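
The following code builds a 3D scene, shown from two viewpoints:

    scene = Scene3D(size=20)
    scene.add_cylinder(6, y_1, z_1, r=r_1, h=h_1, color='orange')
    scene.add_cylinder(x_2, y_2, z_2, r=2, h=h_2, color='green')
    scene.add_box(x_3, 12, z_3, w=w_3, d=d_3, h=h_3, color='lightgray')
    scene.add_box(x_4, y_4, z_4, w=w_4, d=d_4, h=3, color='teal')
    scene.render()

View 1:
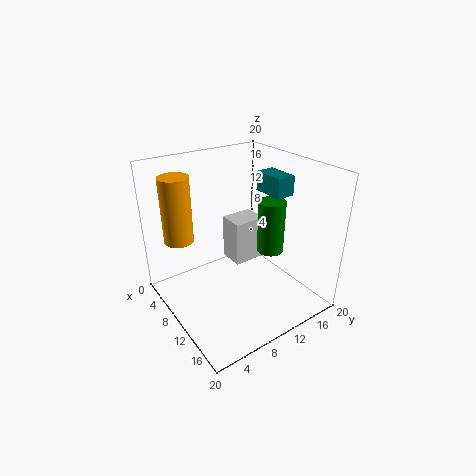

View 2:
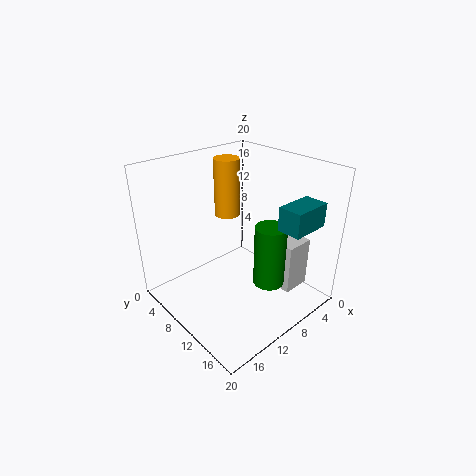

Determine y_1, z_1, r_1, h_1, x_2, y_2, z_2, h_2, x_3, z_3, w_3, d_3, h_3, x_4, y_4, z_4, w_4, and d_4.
y_1 = 3
z_1 = 10
r_1 = 2
h_1 = 9
x_2 = 10
y_2 = 16
z_2 = 6
h_2 = 8
x_3 = 3
z_3 = 3
w_3 = 4
d_3 = 5
h_3 = 7
x_4 = 5
y_4 = 17
z_4 = 14
w_4 = 5
d_4 = 3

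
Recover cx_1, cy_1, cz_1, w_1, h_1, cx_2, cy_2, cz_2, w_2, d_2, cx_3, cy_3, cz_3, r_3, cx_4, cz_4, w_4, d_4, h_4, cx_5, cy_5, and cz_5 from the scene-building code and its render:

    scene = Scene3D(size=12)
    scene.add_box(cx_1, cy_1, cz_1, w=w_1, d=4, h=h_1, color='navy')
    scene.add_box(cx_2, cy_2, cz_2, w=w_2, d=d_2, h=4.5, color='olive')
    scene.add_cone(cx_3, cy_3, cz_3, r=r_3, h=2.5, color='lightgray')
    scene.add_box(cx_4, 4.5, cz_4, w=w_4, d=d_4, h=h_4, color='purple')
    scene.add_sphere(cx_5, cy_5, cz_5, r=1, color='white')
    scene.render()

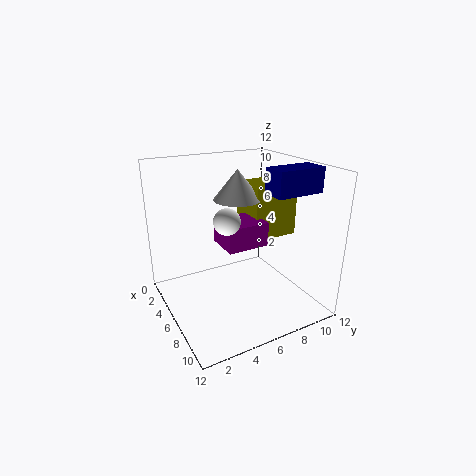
cx_1 = 7.5
cy_1 = 7.5
cz_1 = 10
w_1 = 2
h_1 = 2
cx_2 = 3
cy_2 = 7.5
cz_2 = 5.5
w_2 = 3.5
d_2 = 4
cx_3 = 5
cy_3 = 6.5
cz_3 = 9
r_3 = 2
cx_4 = 4.5
cz_4 = 5.5
w_4 = 3
d_4 = 3.5
h_4 = 2
cx_5 = 8
cy_5 = 4
cz_5 = 8.5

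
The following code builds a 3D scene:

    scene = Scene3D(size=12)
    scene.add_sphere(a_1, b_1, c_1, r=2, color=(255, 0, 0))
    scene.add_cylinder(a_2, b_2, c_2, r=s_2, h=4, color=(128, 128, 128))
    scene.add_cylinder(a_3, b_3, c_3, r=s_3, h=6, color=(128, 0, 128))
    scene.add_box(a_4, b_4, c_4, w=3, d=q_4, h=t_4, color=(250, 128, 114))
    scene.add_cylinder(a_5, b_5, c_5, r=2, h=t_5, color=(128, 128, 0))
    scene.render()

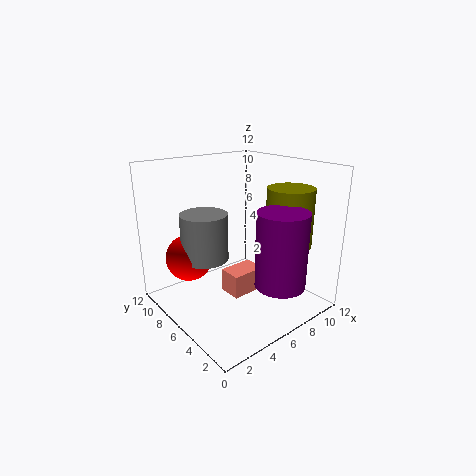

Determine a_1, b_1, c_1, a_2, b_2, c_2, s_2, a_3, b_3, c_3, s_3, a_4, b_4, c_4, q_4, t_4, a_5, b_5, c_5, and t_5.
a_1 = 3, b_1 = 9, c_1 = 4, a_2 = 4, b_2 = 8, c_2 = 4, s_2 = 2, a_3 = 7, b_3 = 2, c_3 = 3, s_3 = 2, a_4 = 5, b_4 = 5, c_4 = 1, q_4 = 2, t_4 = 2, a_5 = 10, b_5 = 4, c_5 = 5, t_5 = 5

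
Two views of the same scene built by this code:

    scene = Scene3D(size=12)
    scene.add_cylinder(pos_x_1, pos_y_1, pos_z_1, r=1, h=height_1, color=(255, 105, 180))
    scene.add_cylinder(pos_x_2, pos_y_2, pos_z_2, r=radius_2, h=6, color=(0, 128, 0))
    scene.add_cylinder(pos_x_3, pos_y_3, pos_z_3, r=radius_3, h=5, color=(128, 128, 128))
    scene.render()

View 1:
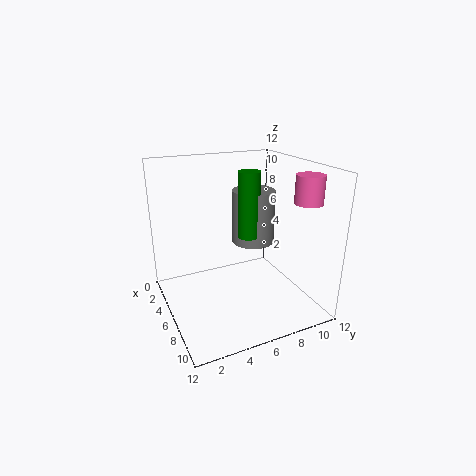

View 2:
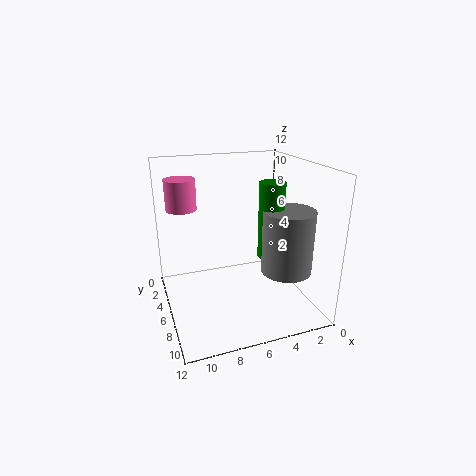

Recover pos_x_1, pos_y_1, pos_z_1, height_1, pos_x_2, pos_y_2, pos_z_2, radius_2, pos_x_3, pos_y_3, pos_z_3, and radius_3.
pos_x_1 = 11; pos_y_1 = 9; pos_z_1 = 10; height_1 = 2; pos_x_2 = 4; pos_y_2 = 8; pos_z_2 = 5; radius_2 = 1; pos_x_3 = 3; pos_y_3 = 9; pos_z_3 = 4; radius_3 = 2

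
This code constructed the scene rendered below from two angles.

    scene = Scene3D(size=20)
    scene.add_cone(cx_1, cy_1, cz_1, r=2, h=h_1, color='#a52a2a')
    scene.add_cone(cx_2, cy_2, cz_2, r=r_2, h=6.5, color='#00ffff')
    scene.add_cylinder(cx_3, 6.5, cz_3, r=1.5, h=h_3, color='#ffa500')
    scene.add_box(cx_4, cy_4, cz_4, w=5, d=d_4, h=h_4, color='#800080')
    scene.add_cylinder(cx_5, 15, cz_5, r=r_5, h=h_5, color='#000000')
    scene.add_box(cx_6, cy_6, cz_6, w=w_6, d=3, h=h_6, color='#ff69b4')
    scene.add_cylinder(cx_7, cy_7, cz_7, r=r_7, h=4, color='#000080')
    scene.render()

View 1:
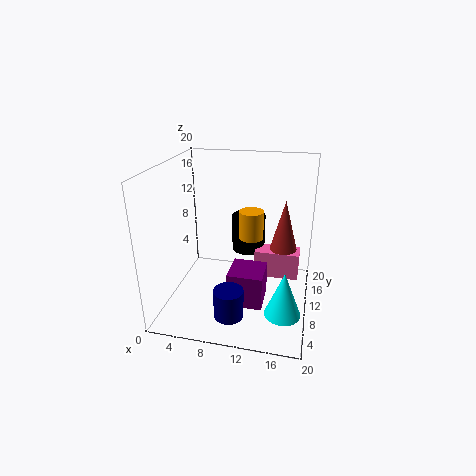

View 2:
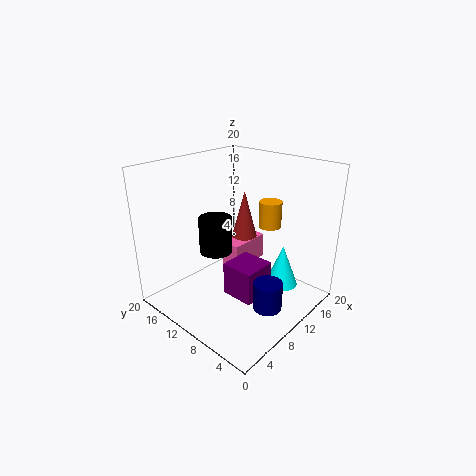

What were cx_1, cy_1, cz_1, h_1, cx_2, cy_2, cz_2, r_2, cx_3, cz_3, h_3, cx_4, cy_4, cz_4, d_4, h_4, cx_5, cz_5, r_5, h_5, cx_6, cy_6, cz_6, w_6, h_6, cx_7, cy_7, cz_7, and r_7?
cx_1 = 16
cy_1 = 14
cz_1 = 7
h_1 = 7.5
cx_2 = 17
cy_2 = 7
cz_2 = 0.5
r_2 = 2.5
cx_3 = 12.5
cz_3 = 12
h_3 = 3.5
cx_4 = 9
cy_4 = 7
cz_4 = 0.5
d_4 = 5
h_4 = 5
cx_5 = 10.5
cz_5 = 6
r_5 = 2.5
h_5 = 5.5
cx_6 = 12
cy_6 = 12
cz_6 = 3
w_6 = 6.5
h_6 = 4
cx_7 = 10
cy_7 = 4.5
cz_7 = 1
r_7 = 2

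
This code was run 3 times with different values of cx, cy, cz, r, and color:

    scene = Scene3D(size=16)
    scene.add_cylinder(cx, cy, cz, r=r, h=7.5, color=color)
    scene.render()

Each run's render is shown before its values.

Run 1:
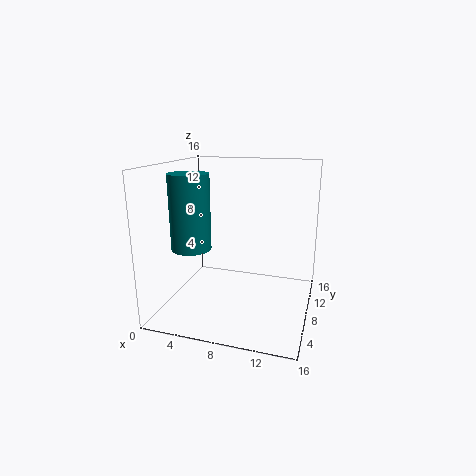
cx = 4.5
cy = 3.5
cz = 8
r = 2
color = 'teal'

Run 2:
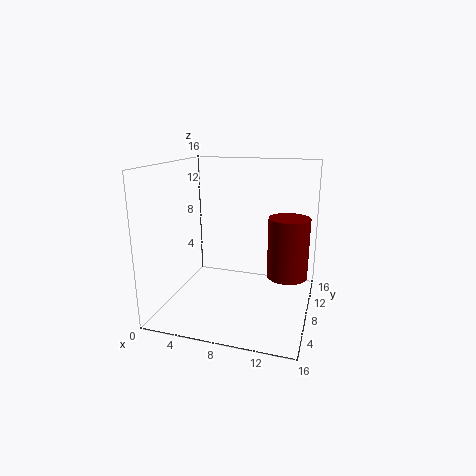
cx = 13
cy = 12.5
cz = 2
r = 2.5
color = 'maroon'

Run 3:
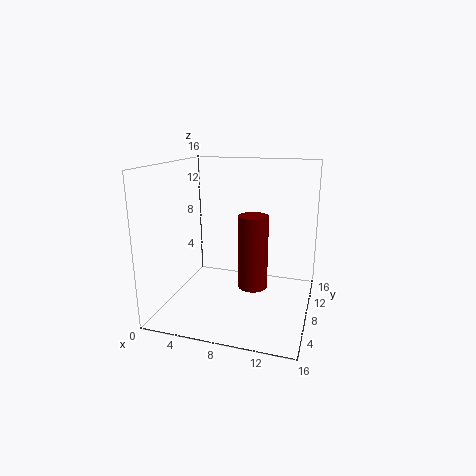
cx = 10.5
cy = 5
cz = 4
r = 1.5
color = 'maroon'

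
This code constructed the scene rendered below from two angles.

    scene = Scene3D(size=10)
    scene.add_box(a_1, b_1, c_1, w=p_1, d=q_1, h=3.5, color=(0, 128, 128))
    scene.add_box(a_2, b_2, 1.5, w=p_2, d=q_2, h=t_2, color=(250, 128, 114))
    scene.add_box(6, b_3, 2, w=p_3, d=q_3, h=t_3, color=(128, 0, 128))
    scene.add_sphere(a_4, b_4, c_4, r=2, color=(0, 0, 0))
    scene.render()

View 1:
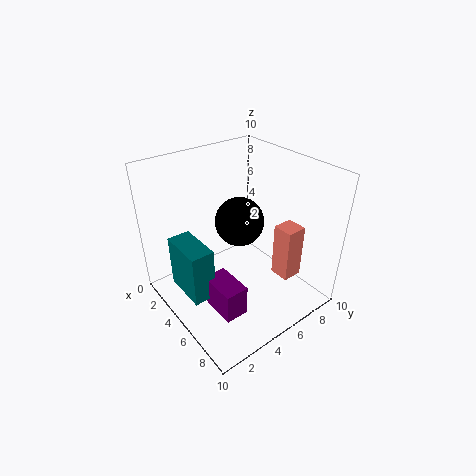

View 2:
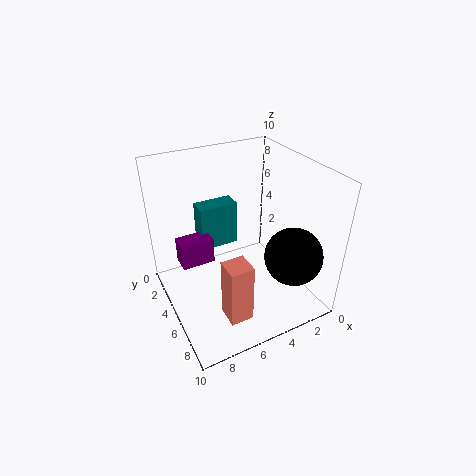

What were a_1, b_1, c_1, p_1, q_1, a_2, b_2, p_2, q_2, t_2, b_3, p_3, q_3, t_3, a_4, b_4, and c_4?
a_1 = 3.5; b_1 = 0.5; c_1 = 2.5; p_1 = 3; q_1 = 1.5; a_2 = 6; b_2 = 7.5; p_2 = 1.5; q_2 = 1.5; t_2 = 4; b_3 = 1.5; p_3 = 2.5; q_3 = 1.5; t_3 = 2; a_4 = 2; b_4 = 7.5; c_4 = 4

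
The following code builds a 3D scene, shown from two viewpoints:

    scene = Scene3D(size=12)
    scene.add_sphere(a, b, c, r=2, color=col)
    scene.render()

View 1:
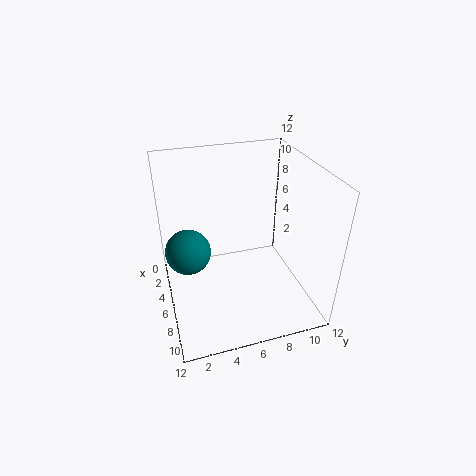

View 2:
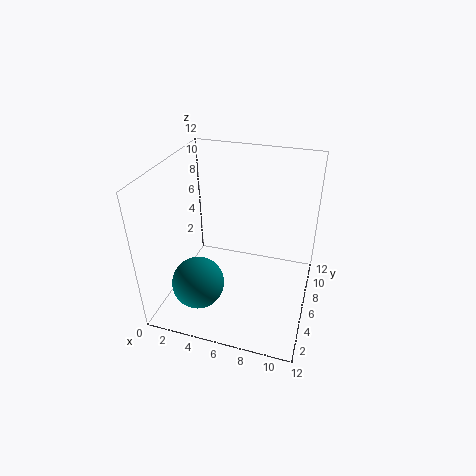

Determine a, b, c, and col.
a = 4
b = 2
c = 4
col = 'teal'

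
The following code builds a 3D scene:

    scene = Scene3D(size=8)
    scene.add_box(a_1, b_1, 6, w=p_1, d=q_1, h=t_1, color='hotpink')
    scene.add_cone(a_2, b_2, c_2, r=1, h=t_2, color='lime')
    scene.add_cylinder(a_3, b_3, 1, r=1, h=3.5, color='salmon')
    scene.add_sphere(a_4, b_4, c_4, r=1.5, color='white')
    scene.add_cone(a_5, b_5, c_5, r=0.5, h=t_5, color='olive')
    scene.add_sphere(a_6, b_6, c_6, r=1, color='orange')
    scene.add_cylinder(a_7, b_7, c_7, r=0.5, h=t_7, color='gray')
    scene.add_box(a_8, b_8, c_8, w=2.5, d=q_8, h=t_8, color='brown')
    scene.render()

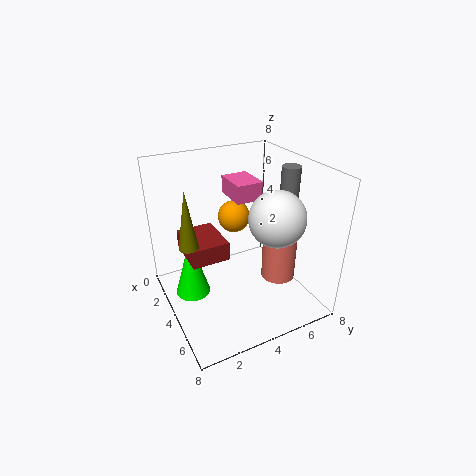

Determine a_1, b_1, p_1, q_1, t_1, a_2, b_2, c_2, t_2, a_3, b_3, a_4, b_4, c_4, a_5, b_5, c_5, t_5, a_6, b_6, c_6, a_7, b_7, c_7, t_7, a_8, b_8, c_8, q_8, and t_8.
a_1 = 2
b_1 = 4
p_1 = 2
q_1 = 1.5
t_1 = 1
a_2 = 3
b_2 = 1.5
c_2 = 0.5
t_2 = 3.5
a_3 = 4.5
b_3 = 6.5
a_4 = 5.5
b_4 = 5.5
c_4 = 5.5
a_5 = 4.5
b_5 = 1
c_5 = 4.5
t_5 = 3
a_6 = 1.5
b_6 = 5
c_6 = 4
a_7 = 5
b_7 = 6.5
c_7 = 5.5
t_7 = 2.5
a_8 = 2.5
b_8 = 1
c_8 = 3.5
q_8 = 2
t_8 = 1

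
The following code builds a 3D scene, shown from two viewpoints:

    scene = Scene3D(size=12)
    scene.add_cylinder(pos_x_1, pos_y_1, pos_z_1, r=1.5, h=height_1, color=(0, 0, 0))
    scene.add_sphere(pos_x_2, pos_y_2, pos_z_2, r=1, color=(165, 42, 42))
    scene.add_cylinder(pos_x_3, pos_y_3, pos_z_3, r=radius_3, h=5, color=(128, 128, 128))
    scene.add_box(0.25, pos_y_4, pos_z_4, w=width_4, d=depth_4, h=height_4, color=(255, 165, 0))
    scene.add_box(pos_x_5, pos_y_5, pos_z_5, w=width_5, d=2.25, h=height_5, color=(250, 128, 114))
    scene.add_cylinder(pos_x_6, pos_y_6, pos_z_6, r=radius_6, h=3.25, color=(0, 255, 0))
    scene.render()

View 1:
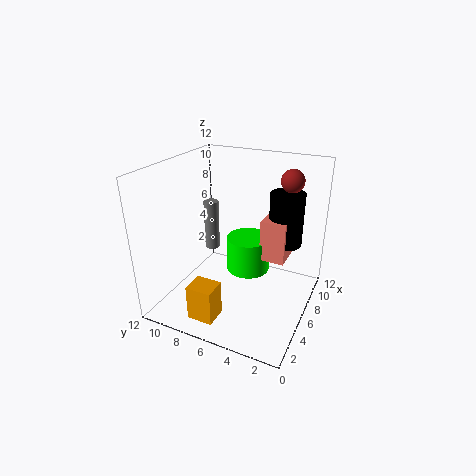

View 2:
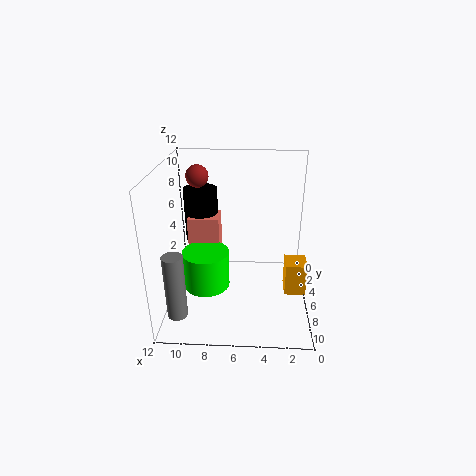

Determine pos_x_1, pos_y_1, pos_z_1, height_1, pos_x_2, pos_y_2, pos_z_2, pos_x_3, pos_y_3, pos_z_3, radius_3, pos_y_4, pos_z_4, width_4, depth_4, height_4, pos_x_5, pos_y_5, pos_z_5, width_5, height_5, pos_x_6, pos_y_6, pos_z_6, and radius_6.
pos_x_1 = 9.5
pos_y_1 = 3
pos_z_1 = 4.5
height_1 = 4.75
pos_x_2 = 9.75
pos_y_2 = 2.75
pos_z_2 = 10.25
pos_x_3 = 10.25
pos_y_3 = 11
pos_z_3 = 2
radius_3 = 0.75
pos_y_4 = 5.5
pos_z_4 = 1.5
width_4 = 1.75
depth_4 = 2
height_4 = 2.75
pos_x_5 = 7.75
pos_y_5 = 2.5
pos_z_5 = 3.25
width_5 = 2.75
height_5 = 3.75
pos_x_6 = 8.75
pos_y_6 = 6.25
pos_z_6 = 1.5
radius_6 = 2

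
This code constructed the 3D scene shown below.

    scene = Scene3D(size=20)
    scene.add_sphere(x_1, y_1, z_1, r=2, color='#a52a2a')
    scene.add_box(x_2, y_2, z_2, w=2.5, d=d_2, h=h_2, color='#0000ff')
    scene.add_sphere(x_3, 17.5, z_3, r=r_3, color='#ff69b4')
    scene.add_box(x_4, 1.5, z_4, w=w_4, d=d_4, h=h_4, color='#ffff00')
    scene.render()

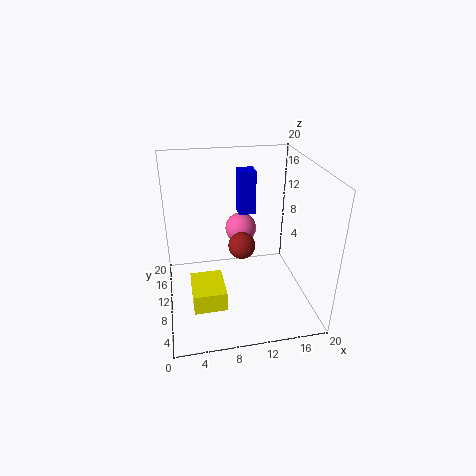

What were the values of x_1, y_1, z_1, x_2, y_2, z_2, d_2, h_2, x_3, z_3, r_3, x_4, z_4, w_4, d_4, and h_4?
x_1 = 11
y_1 = 12
z_1 = 7.5
x_2 = 11
y_2 = 14
z_2 = 11.5
d_2 = 2.5
h_2 = 6.5
x_3 = 12
z_3 = 7.5
r_3 = 2.5
x_4 = 3
z_4 = 5
w_4 = 4
d_4 = 5
h_4 = 2.5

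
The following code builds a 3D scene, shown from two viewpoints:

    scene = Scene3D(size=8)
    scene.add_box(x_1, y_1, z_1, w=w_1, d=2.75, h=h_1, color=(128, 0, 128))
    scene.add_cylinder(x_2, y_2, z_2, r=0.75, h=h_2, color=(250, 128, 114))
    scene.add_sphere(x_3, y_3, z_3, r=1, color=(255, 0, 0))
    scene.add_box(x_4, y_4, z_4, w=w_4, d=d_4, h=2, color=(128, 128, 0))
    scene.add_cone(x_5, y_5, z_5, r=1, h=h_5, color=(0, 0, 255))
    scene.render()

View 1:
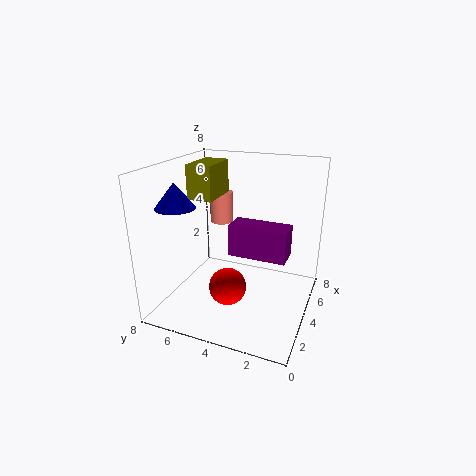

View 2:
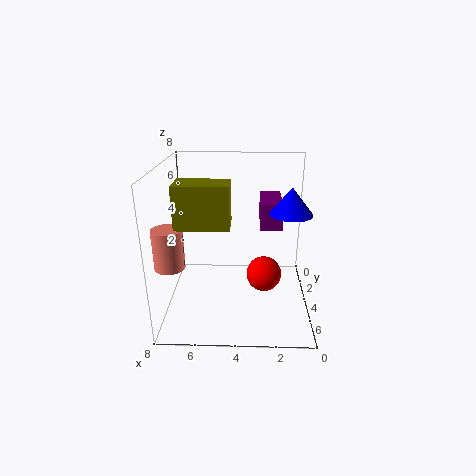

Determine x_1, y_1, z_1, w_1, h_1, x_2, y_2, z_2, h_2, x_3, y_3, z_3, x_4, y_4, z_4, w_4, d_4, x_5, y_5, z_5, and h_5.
x_1 = 1.5, y_1 = 0.75, z_1 = 4.25, w_1 = 1.25, h_1 = 1.5, x_2 = 7.25, y_2 = 6.5, z_2 = 3.5, h_2 = 2, x_3 = 2.5, y_3 = 4, z_3 = 1.75, x_4 = 4.25, y_4 = 5.75, z_4 = 5.75, w_4 = 2.5, d_4 = 1.5, x_5 = 1.5, y_5 = 6.25, z_5 = 6.25, h_5 = 1.25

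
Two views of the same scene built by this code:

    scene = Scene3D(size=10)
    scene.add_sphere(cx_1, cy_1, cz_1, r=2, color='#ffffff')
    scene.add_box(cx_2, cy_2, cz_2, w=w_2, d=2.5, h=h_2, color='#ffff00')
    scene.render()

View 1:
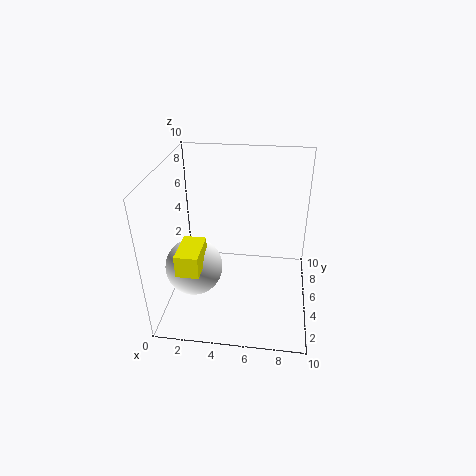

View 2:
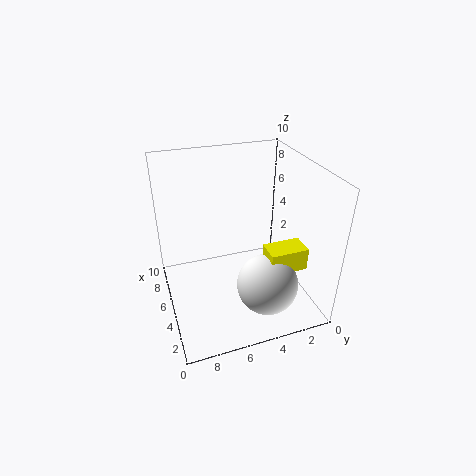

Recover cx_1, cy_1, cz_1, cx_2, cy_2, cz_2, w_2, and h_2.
cx_1 = 2
cy_1 = 4
cz_1 = 3
cx_2 = 1.5
cy_2 = 1.5
cz_2 = 4
w_2 = 1.5
h_2 = 1.5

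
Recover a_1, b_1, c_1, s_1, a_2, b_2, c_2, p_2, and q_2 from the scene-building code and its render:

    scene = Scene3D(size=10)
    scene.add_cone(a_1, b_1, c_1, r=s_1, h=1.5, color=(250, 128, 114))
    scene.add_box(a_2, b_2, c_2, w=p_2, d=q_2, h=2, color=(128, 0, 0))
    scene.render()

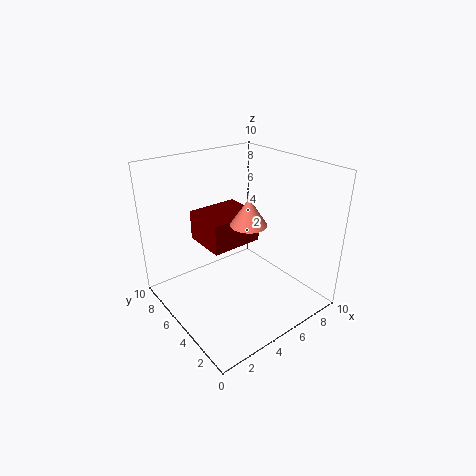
a_1 = 3; b_1 = 1.5; c_1 = 8; s_1 = 1; a_2 = 2.5; b_2 = 4; c_2 = 5; p_2 = 3.5; q_2 = 3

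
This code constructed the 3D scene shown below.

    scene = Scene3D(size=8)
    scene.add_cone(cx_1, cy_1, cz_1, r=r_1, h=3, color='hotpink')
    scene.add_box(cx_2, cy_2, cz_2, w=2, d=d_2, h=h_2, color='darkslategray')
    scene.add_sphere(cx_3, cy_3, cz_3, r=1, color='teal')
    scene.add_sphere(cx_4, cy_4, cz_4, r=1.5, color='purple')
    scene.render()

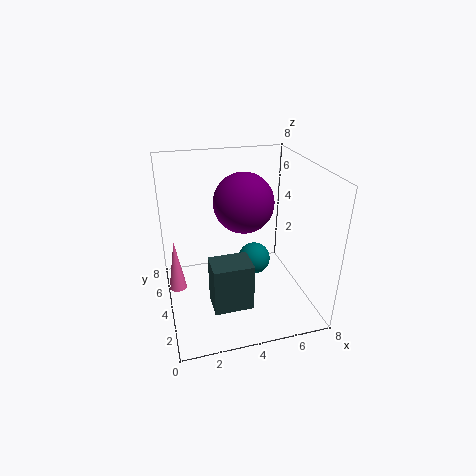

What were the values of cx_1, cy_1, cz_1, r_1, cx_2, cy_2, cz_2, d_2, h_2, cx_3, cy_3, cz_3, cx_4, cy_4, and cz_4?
cx_1 = 0.5
cy_1 = 4.5
cz_1 = 1
r_1 = 0.5
cx_2 = 2
cy_2 = 1
cz_2 = 1.5
d_2 = 1.5
h_2 = 2.5
cx_3 = 5.5
cy_3 = 5.5
cz_3 = 1.5
cx_4 = 4
cy_4 = 3
cz_4 = 6.5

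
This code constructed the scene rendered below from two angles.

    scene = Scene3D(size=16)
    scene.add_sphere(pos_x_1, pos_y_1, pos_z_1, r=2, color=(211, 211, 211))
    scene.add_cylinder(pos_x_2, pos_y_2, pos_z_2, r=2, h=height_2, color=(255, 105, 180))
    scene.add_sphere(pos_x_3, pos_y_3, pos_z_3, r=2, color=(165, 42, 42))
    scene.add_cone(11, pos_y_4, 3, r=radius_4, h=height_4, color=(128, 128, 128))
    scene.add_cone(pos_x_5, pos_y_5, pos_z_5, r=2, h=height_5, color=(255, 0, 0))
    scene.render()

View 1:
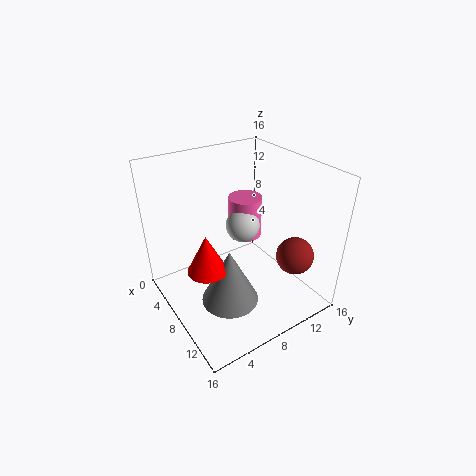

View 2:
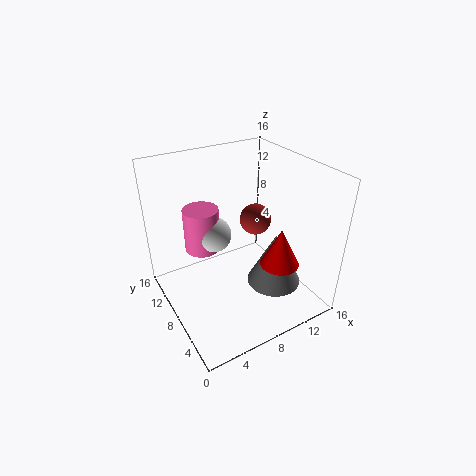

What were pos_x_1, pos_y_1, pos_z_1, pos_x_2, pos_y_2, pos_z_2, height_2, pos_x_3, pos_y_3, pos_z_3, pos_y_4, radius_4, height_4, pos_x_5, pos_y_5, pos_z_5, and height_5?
pos_x_1 = 6; pos_y_1 = 10; pos_z_1 = 8; pos_x_2 = 5; pos_y_2 = 11; pos_z_2 = 6; height_2 = 5; pos_x_3 = 13; pos_y_3 = 12; pos_z_3 = 7; pos_y_4 = 5; radius_4 = 3; height_4 = 6; pos_x_5 = 10; pos_y_5 = 3; pos_z_5 = 7; height_5 = 4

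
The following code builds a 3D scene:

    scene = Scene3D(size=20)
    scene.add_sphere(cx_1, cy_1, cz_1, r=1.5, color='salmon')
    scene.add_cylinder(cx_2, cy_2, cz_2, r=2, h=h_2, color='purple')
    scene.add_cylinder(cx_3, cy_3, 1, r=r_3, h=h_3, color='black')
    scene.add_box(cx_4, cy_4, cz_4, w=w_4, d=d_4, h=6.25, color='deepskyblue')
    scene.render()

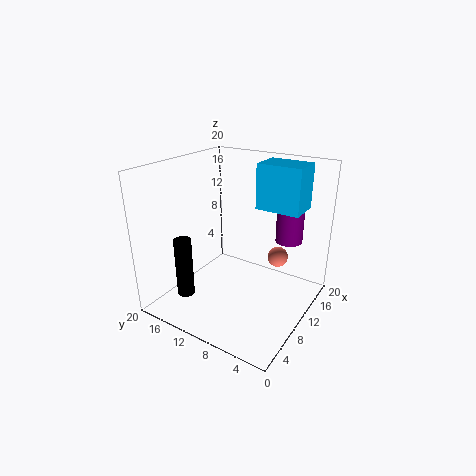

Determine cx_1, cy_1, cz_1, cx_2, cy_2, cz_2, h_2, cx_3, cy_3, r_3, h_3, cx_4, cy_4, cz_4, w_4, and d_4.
cx_1 = 14.75; cy_1 = 6; cz_1 = 6; cx_2 = 16.75; cy_2 = 5.25; cz_2 = 8; h_2 = 7.75; cx_3 = 5.75; cy_3 = 16.5; r_3 = 1.25; h_3 = 8.75; cx_4 = 12.5; cy_4 = 2.5; cz_4 = 13.75; w_4 = 4.5; d_4 = 6.25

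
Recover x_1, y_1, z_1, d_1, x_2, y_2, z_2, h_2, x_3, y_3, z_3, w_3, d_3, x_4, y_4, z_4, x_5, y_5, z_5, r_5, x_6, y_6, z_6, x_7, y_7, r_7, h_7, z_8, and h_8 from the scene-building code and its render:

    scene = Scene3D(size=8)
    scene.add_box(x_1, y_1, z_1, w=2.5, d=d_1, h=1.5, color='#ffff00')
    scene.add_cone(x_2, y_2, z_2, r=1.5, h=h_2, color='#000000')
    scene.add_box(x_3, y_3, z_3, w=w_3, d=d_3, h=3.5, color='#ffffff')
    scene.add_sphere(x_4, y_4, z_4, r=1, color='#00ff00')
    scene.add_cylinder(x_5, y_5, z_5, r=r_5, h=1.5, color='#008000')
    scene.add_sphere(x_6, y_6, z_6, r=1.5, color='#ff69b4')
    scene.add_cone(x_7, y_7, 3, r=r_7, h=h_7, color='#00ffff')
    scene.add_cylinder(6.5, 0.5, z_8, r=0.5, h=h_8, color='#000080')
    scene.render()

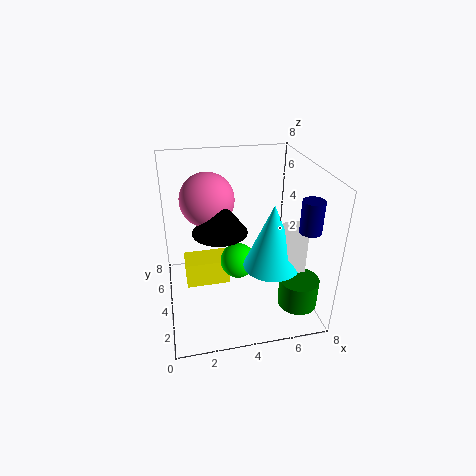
x_1 = 1, y_1 = 4, z_1 = 1, d_1 = 1.5, x_2 = 3, y_2 = 4, z_2 = 4.5, h_2 = 2, x_3 = 6, y_3 = 1.5, z_3 = 2, w_3 = 1, d_3 = 1, x_4 = 4, y_4 = 4, z_4 = 2.5, x_5 = 6.5, y_5 = 1, z_5 = 1.5, r_5 = 1, x_6 = 2.5, y_6 = 5, z_6 = 6, x_7 = 5.5, y_7 = 2.5, r_7 = 1.5, h_7 = 3.5, z_8 = 6, h_8 = 1.5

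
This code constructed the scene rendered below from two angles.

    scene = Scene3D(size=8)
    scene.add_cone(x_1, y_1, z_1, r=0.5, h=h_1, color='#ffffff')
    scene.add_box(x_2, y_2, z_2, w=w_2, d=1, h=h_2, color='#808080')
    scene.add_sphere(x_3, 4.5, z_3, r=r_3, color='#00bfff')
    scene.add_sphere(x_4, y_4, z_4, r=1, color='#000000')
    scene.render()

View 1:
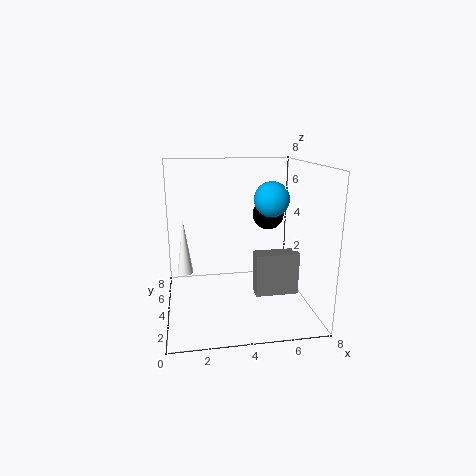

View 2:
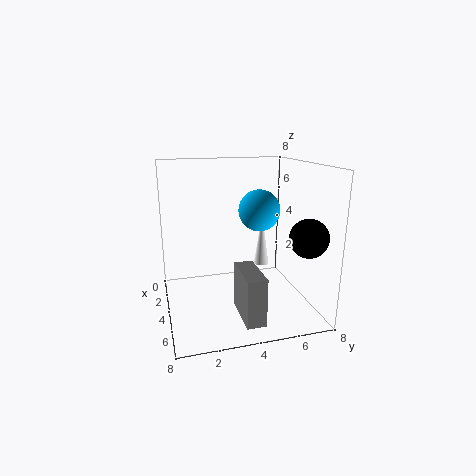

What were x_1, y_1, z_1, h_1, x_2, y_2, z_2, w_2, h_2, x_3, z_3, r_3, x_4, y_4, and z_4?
x_1 = 1; y_1 = 6.5; z_1 = 1; h_1 = 3.5; x_2 = 5; y_2 = 3.5; z_2 = 0.5; w_2 = 2.5; h_2 = 2.5; x_3 = 6; z_3 = 6; r_3 = 1; x_4 = 6.5; y_4 = 7; z_4 = 4.5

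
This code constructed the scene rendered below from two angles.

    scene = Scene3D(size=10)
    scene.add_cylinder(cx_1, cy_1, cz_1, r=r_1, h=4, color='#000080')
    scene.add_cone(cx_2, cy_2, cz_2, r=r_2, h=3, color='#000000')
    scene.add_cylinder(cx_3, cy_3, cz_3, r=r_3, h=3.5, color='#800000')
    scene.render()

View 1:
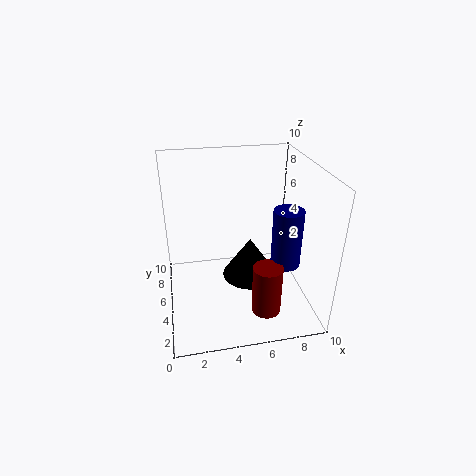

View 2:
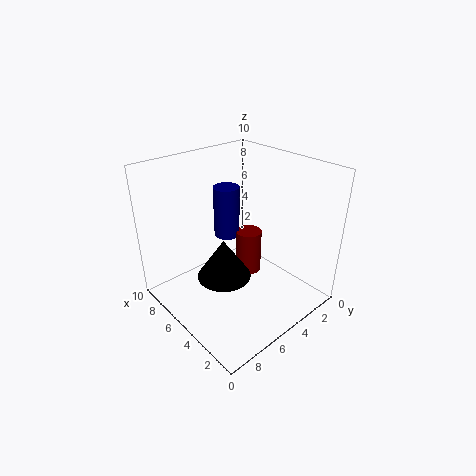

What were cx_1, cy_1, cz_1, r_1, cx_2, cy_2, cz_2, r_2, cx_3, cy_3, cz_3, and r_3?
cx_1 = 8, cy_1 = 3.5, cz_1 = 3.5, r_1 = 1, cx_2 = 6, cy_2 = 5.5, cz_2 = 1.5, r_2 = 2, cx_3 = 6.5, cy_3 = 2.5, cz_3 = 0.5, r_3 = 1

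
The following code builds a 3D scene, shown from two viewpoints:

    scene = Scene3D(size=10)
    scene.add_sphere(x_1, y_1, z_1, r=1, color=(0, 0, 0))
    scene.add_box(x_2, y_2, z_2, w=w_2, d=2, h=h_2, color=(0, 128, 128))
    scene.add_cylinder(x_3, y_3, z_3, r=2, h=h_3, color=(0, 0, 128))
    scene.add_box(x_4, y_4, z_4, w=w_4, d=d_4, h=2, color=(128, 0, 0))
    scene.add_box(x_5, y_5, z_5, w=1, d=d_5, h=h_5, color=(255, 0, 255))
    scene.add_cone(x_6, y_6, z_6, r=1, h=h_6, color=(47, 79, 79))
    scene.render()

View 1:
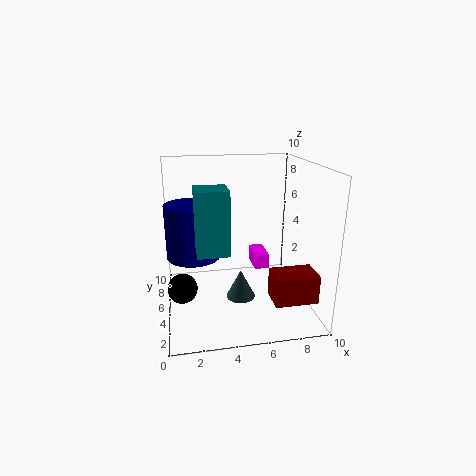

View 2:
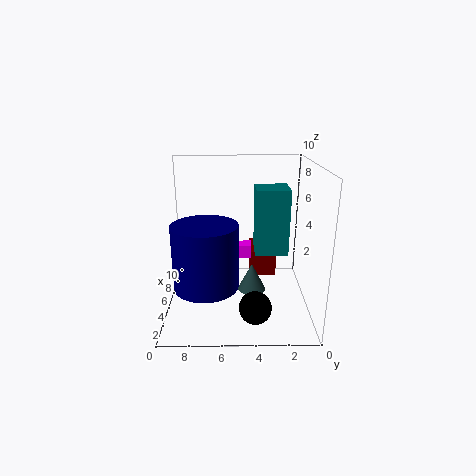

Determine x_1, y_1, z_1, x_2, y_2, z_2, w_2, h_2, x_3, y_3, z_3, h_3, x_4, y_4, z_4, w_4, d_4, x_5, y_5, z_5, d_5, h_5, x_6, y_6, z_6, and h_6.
x_1 = 1, y_1 = 4, z_1 = 2, x_2 = 2, y_2 = 2, z_2 = 5, w_2 = 2, h_2 = 4, x_3 = 2, y_3 = 7, z_3 = 3, h_3 = 4, x_4 = 7, y_4 = 2, z_4 = 1, w_4 = 3, d_4 = 2, x_5 = 6, y_5 = 4, z_5 = 3, d_5 = 2, h_5 = 1, x_6 = 5, y_6 = 4, z_6 = 1, h_6 = 2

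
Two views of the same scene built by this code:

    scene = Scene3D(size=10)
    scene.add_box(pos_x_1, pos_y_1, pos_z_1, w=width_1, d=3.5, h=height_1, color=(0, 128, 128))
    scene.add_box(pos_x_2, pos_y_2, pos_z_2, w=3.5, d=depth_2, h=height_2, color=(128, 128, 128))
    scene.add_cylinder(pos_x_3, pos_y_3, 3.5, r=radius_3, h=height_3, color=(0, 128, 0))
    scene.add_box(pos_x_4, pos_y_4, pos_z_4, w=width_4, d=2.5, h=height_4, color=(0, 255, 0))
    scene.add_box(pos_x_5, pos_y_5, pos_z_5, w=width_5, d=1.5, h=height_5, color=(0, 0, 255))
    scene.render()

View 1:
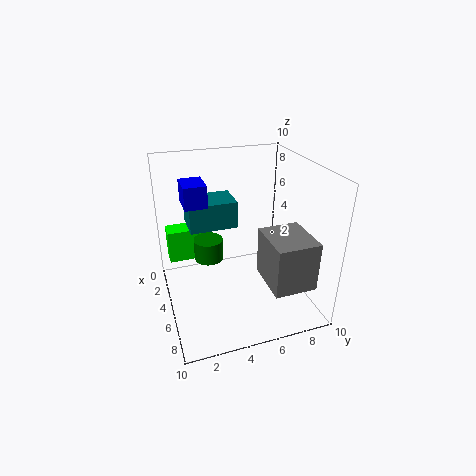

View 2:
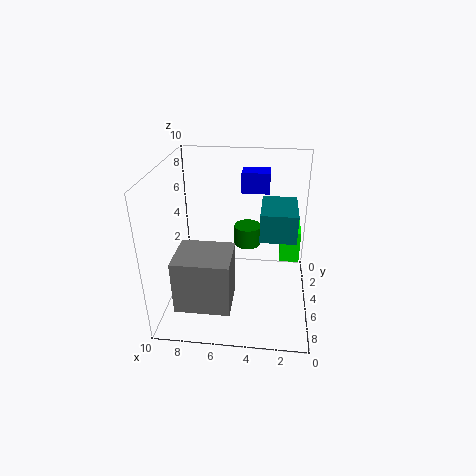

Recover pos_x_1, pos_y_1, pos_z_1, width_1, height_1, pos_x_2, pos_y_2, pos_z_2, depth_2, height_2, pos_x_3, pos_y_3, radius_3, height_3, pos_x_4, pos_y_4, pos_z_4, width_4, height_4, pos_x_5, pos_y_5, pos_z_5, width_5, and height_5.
pos_x_1 = 1; pos_y_1 = 2; pos_z_1 = 5; width_1 = 2.5; height_1 = 2; pos_x_2 = 5; pos_y_2 = 6.5; pos_z_2 = 2; depth_2 = 3; height_2 = 3.5; pos_x_3 = 4.5; pos_y_3 = 3; radius_3 = 1; height_3 = 1.5; pos_x_4 = 0.5; pos_y_4 = 0.5; pos_z_4 = 2; width_4 = 1.5; height_4 = 2.5; pos_x_5 = 3; pos_y_5 = 1.5; pos_z_5 = 7.5; width_5 = 2; height_5 = 1.5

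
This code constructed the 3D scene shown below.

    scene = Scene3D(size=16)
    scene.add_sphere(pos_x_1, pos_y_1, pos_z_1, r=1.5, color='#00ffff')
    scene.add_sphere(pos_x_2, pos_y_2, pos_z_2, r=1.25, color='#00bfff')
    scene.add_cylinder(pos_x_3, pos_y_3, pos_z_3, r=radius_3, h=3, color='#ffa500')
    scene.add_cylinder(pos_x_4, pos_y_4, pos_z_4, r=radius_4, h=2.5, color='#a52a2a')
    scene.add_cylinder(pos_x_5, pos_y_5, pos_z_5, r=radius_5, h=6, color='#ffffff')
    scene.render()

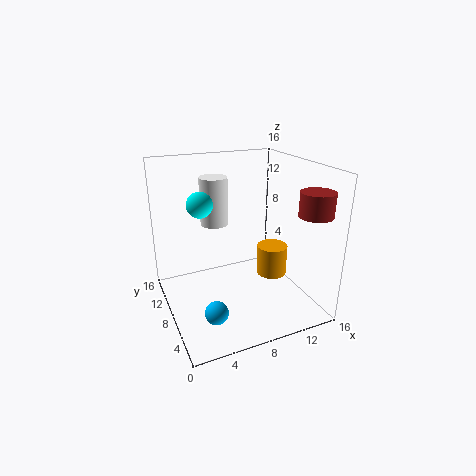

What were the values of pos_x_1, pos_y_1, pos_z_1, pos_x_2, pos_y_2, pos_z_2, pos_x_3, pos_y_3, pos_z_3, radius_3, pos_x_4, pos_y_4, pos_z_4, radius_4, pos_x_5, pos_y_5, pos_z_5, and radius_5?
pos_x_1 = 4.75
pos_y_1 = 11.25
pos_z_1 = 11.25
pos_x_2 = 4
pos_y_2 = 4.5
pos_z_2 = 1.5
pos_x_3 = 9.75
pos_y_3 = 3.5
pos_z_3 = 5.75
radius_3 = 1.5
pos_x_4 = 14
pos_y_4 = 2.5
pos_z_4 = 11.5
radius_4 = 1.75
pos_x_5 = 7.5
pos_y_5 = 14.25
pos_z_5 = 7.5
radius_5 = 1.75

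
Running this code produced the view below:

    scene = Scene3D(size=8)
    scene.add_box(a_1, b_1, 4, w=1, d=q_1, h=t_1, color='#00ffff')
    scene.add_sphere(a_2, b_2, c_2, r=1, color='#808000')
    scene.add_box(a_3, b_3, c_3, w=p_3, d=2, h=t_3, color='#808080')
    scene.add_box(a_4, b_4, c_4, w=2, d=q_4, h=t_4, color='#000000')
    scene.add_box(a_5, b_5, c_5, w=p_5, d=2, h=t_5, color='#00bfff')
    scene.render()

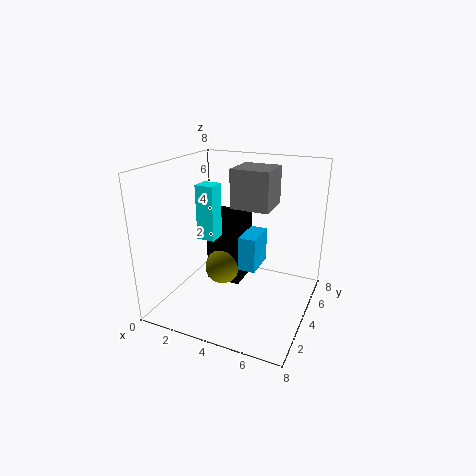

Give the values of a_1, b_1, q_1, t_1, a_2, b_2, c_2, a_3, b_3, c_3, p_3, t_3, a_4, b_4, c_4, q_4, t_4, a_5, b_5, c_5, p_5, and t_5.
a_1 = 2, b_1 = 3, q_1 = 1, t_1 = 3, a_2 = 3, b_2 = 4, c_2 = 2, a_3 = 4, b_3 = 3, c_3 = 6, p_3 = 2, t_3 = 2, a_4 = 2, b_4 = 4, c_4 = 1, q_4 = 2, t_4 = 4, a_5 = 4, b_5 = 4, c_5 = 2, p_5 = 1, t_5 = 2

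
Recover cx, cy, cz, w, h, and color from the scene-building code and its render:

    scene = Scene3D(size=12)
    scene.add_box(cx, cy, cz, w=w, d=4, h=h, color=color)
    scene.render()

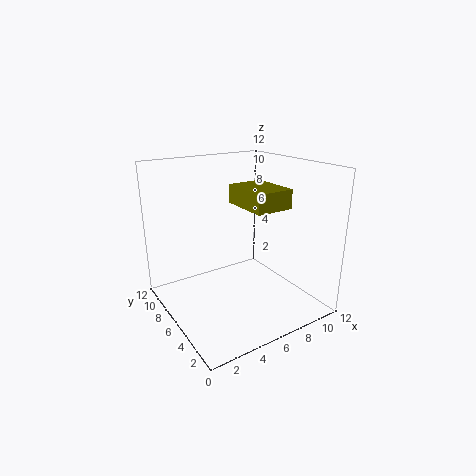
cx = 5.5, cy = 2.5, cz = 9, w = 3, h = 1.5, color = 'olive'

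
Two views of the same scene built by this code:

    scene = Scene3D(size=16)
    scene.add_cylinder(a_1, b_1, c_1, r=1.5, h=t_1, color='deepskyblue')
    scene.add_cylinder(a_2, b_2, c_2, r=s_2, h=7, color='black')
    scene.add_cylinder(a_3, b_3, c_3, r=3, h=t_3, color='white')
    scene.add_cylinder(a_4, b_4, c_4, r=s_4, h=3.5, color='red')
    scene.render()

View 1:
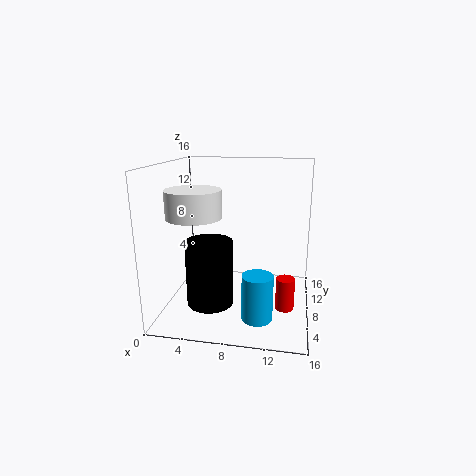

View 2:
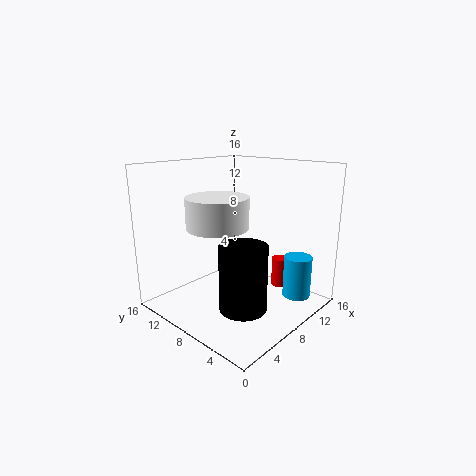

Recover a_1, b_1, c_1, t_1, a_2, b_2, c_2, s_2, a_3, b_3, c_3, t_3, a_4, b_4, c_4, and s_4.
a_1 = 11, b_1 = 2, c_1 = 2, t_1 = 4.5, a_2 = 5.5, b_2 = 5, c_2 = 1.5, s_2 = 2.5, a_3 = 3.5, b_3 = 6.5, c_3 = 10.5, t_3 = 3, a_4 = 13.5, b_4 = 6, c_4 = 1, s_4 = 1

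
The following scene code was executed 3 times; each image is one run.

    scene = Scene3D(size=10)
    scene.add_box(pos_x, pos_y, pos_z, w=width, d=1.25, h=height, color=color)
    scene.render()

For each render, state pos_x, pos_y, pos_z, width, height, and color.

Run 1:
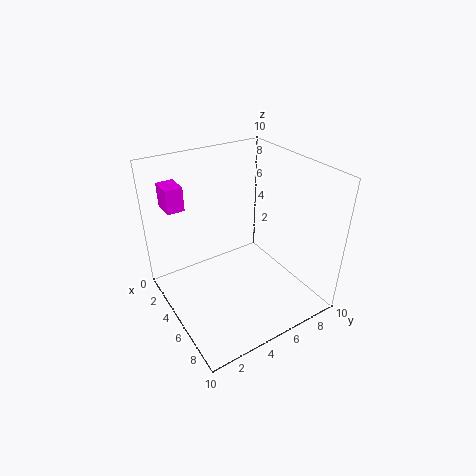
pos_x = 0.25, pos_y = 1.25, pos_z = 6.5, width = 1.75, height = 1.75, color = 'magenta'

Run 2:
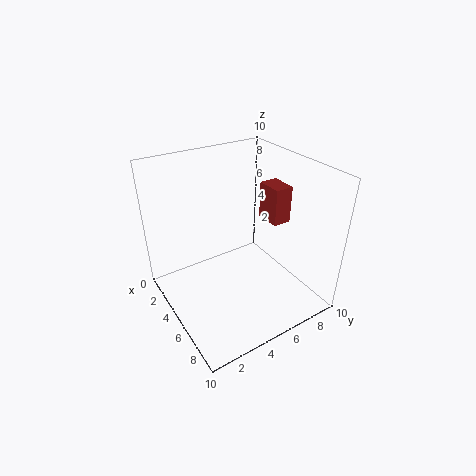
pos_x = 5, pos_y = 6.75, pos_z = 6.25, width = 1.75, height = 2.5, color = 'brown'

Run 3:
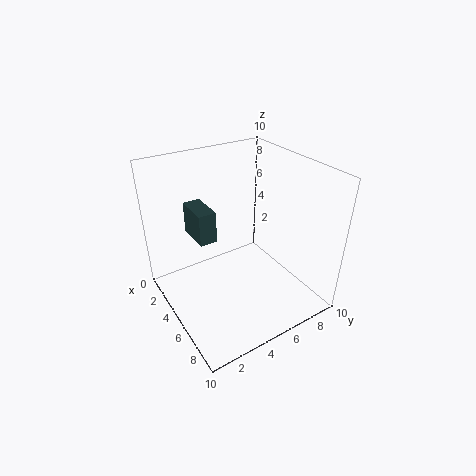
pos_x = 1.75, pos_y = 2.5, pos_z = 4.75, width = 2.5, height = 2.25, color = 'darkslategray'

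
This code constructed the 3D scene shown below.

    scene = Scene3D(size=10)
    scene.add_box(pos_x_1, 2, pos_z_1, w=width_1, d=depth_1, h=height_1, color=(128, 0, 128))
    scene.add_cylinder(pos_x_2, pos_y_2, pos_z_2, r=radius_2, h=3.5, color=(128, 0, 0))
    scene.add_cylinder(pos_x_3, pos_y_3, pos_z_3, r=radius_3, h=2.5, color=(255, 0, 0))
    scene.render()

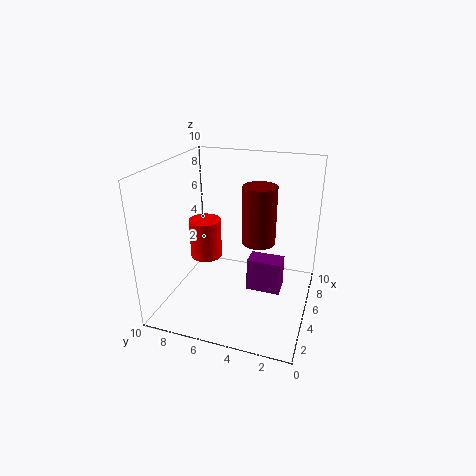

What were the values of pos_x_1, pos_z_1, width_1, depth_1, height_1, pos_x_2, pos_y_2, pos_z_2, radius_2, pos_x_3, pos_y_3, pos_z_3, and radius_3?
pos_x_1 = 5.5
pos_z_1 = 0.5
width_1 = 1.5
depth_1 = 2.5
height_1 = 2.5
pos_x_2 = 3
pos_y_2 = 3
pos_z_2 = 6
radius_2 = 1
pos_x_3 = 3
pos_y_3 = 6.5
pos_z_3 = 4.5
radius_3 = 1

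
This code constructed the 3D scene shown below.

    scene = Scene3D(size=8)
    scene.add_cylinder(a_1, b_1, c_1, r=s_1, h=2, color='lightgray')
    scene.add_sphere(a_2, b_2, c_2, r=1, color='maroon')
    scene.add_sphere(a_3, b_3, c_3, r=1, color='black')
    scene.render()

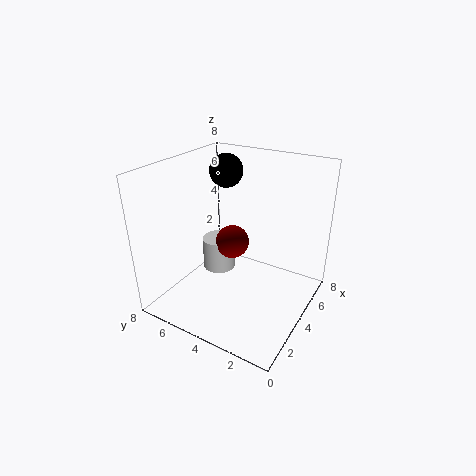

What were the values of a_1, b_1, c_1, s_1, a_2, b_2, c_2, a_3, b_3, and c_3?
a_1 = 5; b_1 = 6; c_1 = 1; s_1 = 1; a_2 = 5; b_2 = 5; c_2 = 3; a_3 = 6; b_3 = 6; c_3 = 7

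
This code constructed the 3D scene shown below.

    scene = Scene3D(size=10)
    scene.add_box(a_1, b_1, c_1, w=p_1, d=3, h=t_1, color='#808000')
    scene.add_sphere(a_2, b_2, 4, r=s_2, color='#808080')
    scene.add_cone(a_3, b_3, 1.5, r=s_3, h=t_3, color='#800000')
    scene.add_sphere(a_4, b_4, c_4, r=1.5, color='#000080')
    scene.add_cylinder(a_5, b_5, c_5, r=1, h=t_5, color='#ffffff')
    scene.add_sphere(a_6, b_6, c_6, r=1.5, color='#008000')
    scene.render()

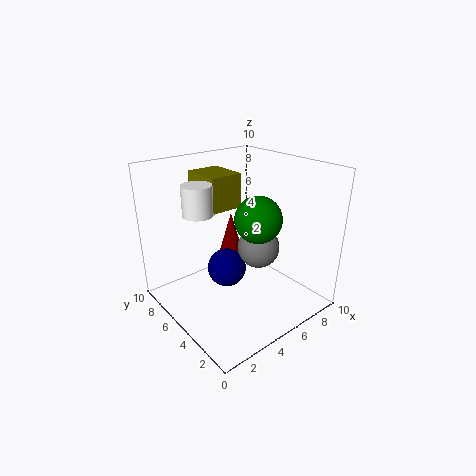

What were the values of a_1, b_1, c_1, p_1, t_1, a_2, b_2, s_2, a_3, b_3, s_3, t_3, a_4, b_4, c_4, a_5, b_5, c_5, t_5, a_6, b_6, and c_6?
a_1 = 4, b_1 = 6.5, c_1 = 6.5, p_1 = 2.5, t_1 = 2.5, a_2 = 6.5, b_2 = 4.5, s_2 = 1.5, a_3 = 7.5, b_3 = 9, s_3 = 1, t_3 = 3.5, a_4 = 5.5, b_4 = 7, c_4 = 1.5, a_5 = 2.5, b_5 = 6, c_5 = 7, t_5 = 2, a_6 = 5, b_6 = 3, c_6 = 7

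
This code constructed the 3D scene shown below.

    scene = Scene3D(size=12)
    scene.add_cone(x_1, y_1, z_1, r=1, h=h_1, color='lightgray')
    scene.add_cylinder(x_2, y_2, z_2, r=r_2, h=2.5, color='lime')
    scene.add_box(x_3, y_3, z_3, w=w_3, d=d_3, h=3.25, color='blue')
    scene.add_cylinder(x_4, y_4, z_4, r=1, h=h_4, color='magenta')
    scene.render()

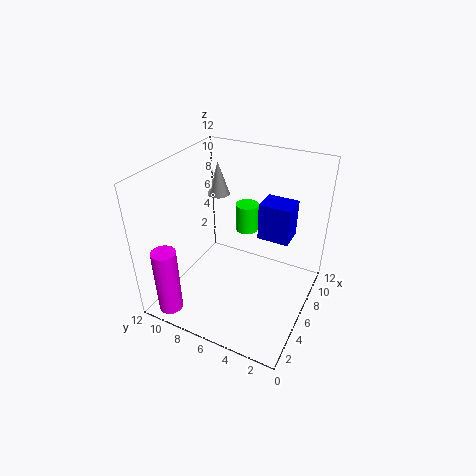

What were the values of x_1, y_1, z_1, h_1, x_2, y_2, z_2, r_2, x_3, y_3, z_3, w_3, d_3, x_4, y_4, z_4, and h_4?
x_1 = 9, y_1 = 9.5, z_1 = 8, h_1 = 3, x_2 = 8.75, y_2 = 6.5, z_2 = 5.25, r_2 = 1, x_3 = 7.75, y_3 = 2.25, z_3 = 5.25, w_3 = 2.25, d_3 = 2.75, x_4 = 1.5, y_4 = 10.25, z_4 = 0.25, h_4 = 5.75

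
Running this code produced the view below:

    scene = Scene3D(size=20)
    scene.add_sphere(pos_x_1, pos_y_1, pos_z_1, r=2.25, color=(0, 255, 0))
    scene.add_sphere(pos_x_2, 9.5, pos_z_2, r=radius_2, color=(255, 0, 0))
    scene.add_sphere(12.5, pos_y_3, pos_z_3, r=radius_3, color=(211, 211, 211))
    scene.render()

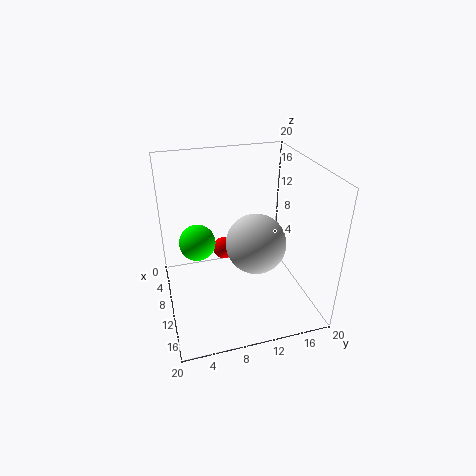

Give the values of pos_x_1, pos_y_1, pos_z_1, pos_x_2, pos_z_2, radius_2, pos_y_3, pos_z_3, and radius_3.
pos_x_1 = 12.5; pos_y_1 = 4; pos_z_1 = 11.75; pos_x_2 = 3.5; pos_z_2 = 4.5; radius_2 = 1.75; pos_y_3 = 11.75; pos_z_3 = 10.25; radius_3 = 4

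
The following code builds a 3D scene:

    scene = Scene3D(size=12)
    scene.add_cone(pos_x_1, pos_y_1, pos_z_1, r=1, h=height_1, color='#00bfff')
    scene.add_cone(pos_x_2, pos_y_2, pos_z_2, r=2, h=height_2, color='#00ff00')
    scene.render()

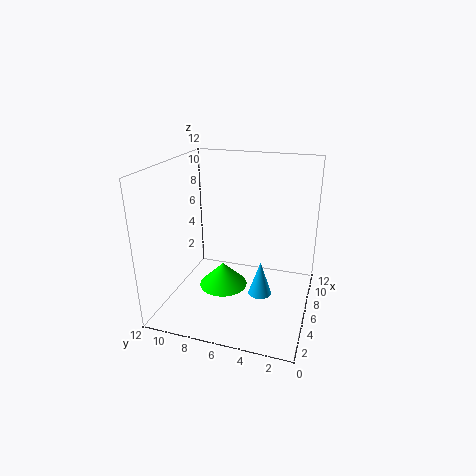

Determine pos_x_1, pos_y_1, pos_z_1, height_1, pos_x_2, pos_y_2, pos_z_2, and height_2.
pos_x_1 = 6
pos_y_1 = 4
pos_z_1 = 1
height_1 = 3
pos_x_2 = 5
pos_y_2 = 7
pos_z_2 = 2
height_2 = 2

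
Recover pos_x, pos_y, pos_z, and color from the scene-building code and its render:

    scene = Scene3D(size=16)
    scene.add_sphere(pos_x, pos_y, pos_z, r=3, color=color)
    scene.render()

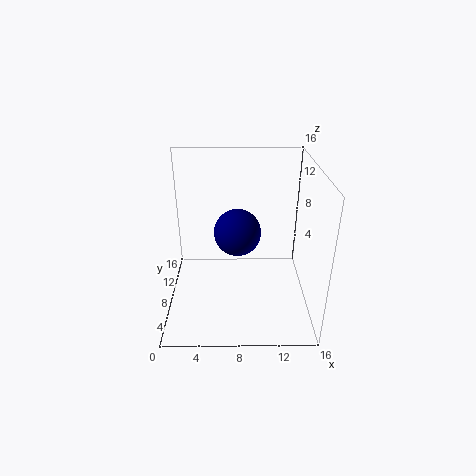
pos_x = 8; pos_y = 13; pos_z = 6; color = 'navy'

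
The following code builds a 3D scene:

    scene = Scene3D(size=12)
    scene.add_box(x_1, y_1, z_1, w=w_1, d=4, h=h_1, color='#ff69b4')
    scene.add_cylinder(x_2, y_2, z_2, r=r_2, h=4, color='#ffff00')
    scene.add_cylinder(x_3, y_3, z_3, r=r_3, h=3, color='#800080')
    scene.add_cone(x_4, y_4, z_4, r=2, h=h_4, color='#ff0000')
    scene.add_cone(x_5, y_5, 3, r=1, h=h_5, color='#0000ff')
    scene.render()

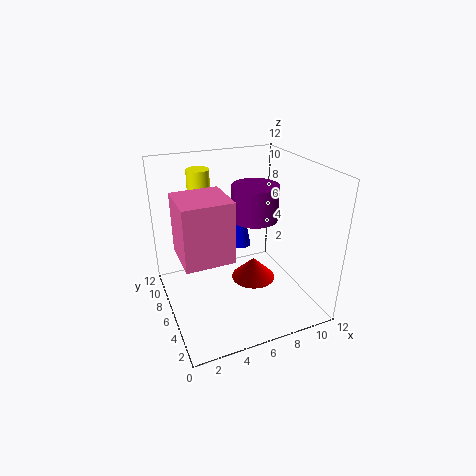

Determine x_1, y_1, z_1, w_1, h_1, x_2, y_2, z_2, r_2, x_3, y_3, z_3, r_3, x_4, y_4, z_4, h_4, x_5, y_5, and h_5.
x_1 = 1
y_1 = 4
z_1 = 5
w_1 = 4
h_1 = 5
x_2 = 4
y_2 = 10
z_2 = 7
r_2 = 1
x_3 = 8
y_3 = 7
z_3 = 7
r_3 = 2
x_4 = 8
y_4 = 7
z_4 = 1
h_4 = 2
x_5 = 8
y_5 = 10
h_5 = 5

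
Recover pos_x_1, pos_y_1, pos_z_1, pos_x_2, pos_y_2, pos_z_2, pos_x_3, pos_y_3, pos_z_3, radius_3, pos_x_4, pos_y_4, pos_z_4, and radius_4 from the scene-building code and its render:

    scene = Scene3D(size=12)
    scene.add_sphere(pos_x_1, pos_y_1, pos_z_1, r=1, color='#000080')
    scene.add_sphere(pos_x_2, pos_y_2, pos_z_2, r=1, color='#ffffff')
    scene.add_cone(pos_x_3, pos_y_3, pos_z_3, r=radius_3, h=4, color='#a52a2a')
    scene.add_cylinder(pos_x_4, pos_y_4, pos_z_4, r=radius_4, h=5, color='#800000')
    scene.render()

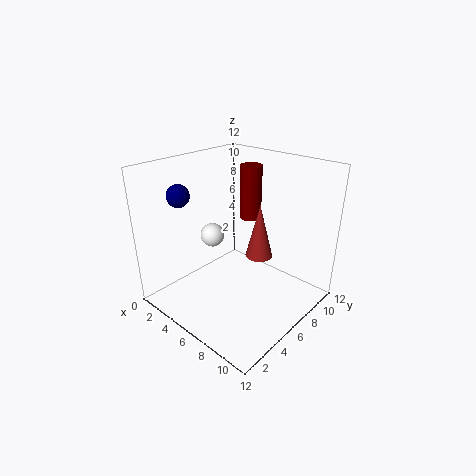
pos_x_1 = 1, pos_y_1 = 4, pos_z_1 = 9, pos_x_2 = 4, pos_y_2 = 5, pos_z_2 = 6, pos_x_3 = 9, pos_y_3 = 5, pos_z_3 = 6, radius_3 = 1, pos_x_4 = 4, pos_y_4 = 10, pos_z_4 = 6, radius_4 = 1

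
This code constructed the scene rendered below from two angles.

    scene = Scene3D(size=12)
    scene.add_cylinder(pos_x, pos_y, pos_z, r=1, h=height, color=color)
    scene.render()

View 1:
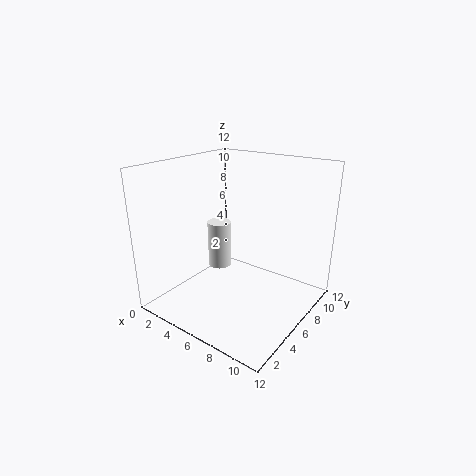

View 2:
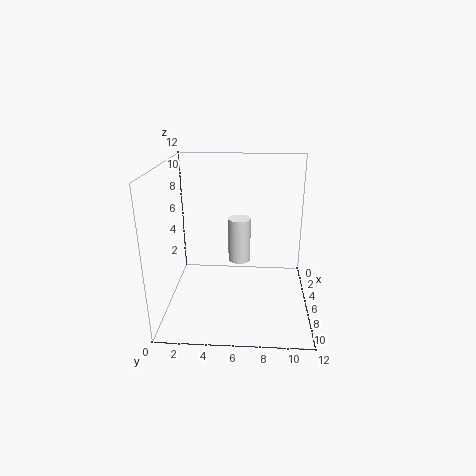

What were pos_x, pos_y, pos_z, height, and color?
pos_x = 4, pos_y = 6, pos_z = 3, height = 4, color = 'white'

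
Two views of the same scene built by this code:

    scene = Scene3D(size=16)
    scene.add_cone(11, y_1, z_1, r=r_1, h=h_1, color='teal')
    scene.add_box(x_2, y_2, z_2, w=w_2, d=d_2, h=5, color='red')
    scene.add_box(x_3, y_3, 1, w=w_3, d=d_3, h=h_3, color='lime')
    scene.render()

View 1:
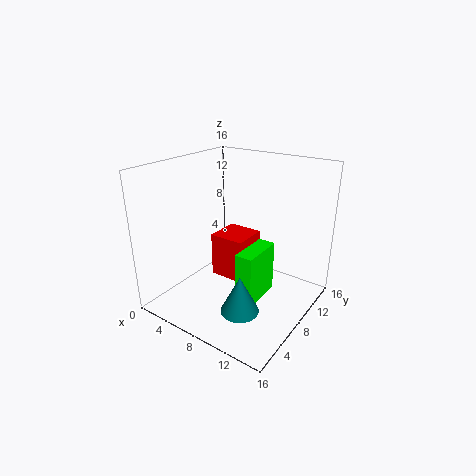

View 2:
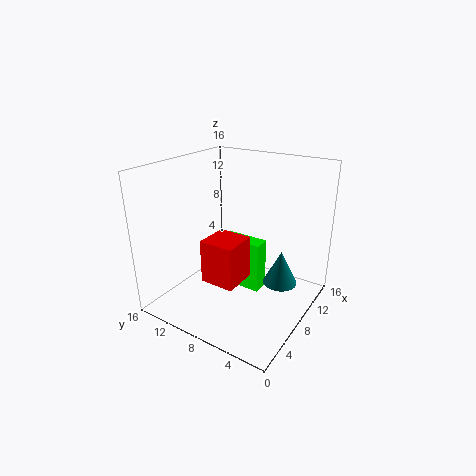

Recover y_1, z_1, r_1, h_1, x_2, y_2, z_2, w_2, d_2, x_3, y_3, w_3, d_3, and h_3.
y_1 = 4, z_1 = 2, r_1 = 2, h_1 = 4, x_2 = 5, y_2 = 7, z_2 = 3, w_2 = 4, d_2 = 4, x_3 = 9, y_3 = 6, w_3 = 2, d_3 = 5, h_3 = 6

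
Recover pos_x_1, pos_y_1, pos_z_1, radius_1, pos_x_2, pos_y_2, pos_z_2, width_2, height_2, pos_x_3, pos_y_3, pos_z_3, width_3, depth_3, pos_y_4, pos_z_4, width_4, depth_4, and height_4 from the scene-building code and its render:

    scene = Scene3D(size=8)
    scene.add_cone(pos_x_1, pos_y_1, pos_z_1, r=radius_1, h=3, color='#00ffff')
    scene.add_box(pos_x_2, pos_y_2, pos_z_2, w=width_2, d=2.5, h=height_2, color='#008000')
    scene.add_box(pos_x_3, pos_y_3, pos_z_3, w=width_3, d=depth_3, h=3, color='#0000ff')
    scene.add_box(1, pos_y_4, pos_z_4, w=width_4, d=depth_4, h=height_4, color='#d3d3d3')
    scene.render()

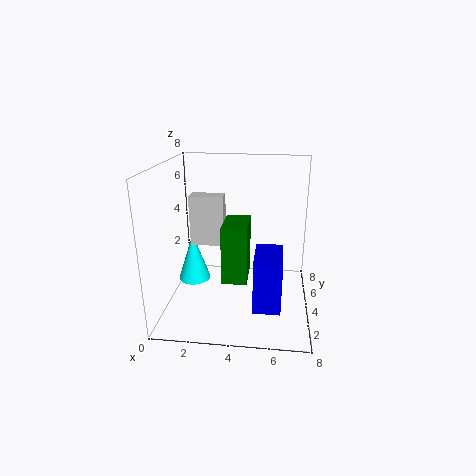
pos_x_1 = 1; pos_y_1 = 5.5; pos_z_1 = 0.5; radius_1 = 1; pos_x_2 = 3; pos_y_2 = 4; pos_z_2 = 1; width_2 = 1.5; height_2 = 3.5; pos_x_3 = 5; pos_y_3 = 2; pos_z_3 = 0.5; width_3 = 1.5; depth_3 = 2.5; pos_y_4 = 5; pos_z_4 = 3; width_4 = 2; depth_4 = 1; height_4 = 3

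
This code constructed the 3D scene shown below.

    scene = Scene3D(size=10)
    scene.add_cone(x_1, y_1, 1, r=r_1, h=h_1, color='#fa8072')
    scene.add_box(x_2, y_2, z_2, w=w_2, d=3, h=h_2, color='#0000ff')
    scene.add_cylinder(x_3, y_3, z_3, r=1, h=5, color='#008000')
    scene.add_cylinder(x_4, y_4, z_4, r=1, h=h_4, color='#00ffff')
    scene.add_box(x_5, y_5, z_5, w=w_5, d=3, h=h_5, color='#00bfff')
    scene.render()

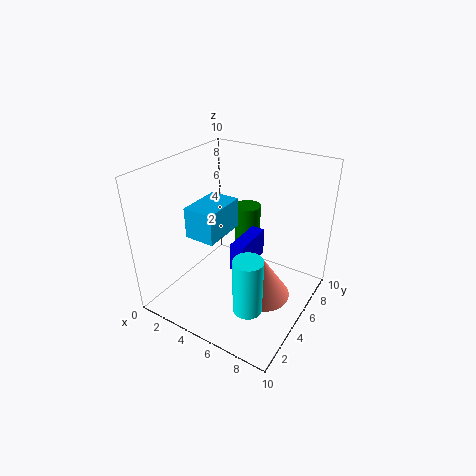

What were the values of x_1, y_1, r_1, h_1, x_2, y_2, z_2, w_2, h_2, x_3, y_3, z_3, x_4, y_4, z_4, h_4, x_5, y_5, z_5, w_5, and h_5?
x_1 = 7; y_1 = 5; r_1 = 2; h_1 = 3; x_2 = 5; y_2 = 4; z_2 = 3; w_2 = 1; h_2 = 2; x_3 = 4; y_3 = 8; z_3 = 1; x_4 = 7; y_4 = 3; z_4 = 1; h_4 = 4; x_5 = 3; y_5 = 2; z_5 = 6; w_5 = 2; h_5 = 2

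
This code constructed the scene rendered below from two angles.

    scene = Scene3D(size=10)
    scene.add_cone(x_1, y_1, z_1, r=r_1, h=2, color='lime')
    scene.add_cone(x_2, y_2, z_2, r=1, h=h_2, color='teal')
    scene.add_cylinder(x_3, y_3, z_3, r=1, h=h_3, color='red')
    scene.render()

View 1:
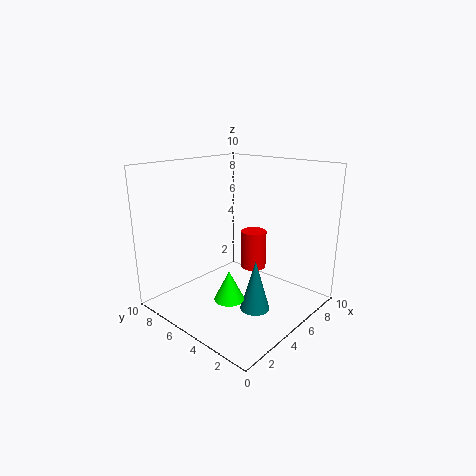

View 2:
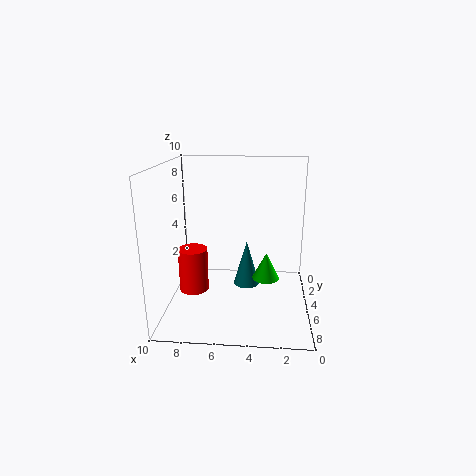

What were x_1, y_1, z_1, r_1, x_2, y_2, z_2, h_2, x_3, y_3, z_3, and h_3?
x_1 = 3
y_1 = 4
z_1 = 1.5
r_1 = 1
x_2 = 4.5
y_2 = 3
z_2 = 0.5
h_2 = 3.5
x_3 = 8
y_3 = 6
z_3 = 1.5
h_3 = 3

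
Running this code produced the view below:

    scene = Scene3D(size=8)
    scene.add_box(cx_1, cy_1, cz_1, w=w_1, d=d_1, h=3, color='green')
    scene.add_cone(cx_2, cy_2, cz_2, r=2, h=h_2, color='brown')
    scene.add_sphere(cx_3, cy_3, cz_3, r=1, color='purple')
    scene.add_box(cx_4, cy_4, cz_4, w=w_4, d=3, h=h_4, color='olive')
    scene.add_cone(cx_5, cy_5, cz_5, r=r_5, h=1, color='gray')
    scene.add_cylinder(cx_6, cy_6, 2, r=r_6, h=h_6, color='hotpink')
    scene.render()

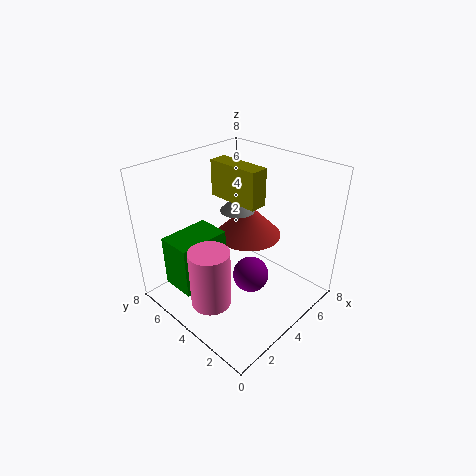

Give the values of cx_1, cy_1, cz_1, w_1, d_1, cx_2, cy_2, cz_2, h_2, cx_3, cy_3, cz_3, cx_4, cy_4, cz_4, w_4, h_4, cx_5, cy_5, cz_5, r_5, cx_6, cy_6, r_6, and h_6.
cx_1 = 1, cy_1 = 5, cz_1 = 1, w_1 = 3, d_1 = 2, cx_2 = 6, cy_2 = 5, cz_2 = 3, h_2 = 2, cx_3 = 4, cy_3 = 3, cz_3 = 2, cx_4 = 4, cy_4 = 3, cz_4 = 6, w_4 = 1, h_4 = 2, cx_5 = 5, cy_5 = 5, cz_5 = 5, r_5 = 1, cx_6 = 1, cy_6 = 3, r_6 = 1, h_6 = 3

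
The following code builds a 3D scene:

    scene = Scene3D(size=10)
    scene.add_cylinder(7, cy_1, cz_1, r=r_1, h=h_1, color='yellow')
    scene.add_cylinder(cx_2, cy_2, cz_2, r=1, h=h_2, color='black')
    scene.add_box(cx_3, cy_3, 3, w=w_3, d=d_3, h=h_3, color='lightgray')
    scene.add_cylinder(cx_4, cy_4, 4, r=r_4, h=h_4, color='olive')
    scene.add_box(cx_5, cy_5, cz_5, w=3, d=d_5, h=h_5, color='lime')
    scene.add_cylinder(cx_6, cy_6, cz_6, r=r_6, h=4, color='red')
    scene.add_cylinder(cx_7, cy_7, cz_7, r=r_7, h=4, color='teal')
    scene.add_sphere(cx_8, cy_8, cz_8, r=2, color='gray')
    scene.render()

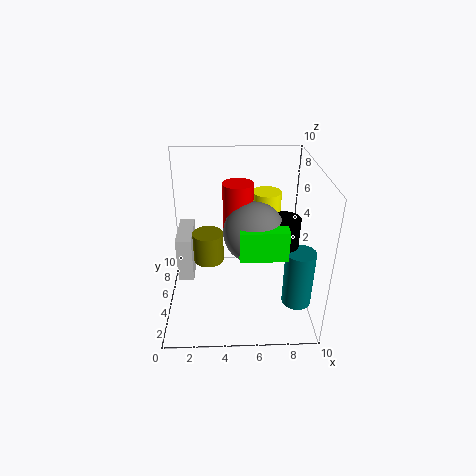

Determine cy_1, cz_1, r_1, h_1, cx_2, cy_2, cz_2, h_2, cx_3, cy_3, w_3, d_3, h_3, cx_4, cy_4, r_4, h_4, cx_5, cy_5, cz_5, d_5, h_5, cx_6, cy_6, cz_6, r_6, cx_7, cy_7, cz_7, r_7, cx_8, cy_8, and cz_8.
cy_1 = 6
cz_1 = 6
r_1 = 1
h_1 = 2
cx_2 = 8
cy_2 = 4
cz_2 = 5
h_2 = 2
cx_3 = 1
cy_3 = 3
w_3 = 1
d_3 = 3
h_3 = 3
cx_4 = 3
cy_4 = 4
r_4 = 1
h_4 = 2
cx_5 = 5
cy_5 = 2
cz_5 = 5
d_5 = 1
h_5 = 2
cx_6 = 5
cy_6 = 5
cz_6 = 5
r_6 = 1
cx_7 = 9
cy_7 = 3
cz_7 = 1
r_7 = 1
cx_8 = 6
cy_8 = 4
cz_8 = 6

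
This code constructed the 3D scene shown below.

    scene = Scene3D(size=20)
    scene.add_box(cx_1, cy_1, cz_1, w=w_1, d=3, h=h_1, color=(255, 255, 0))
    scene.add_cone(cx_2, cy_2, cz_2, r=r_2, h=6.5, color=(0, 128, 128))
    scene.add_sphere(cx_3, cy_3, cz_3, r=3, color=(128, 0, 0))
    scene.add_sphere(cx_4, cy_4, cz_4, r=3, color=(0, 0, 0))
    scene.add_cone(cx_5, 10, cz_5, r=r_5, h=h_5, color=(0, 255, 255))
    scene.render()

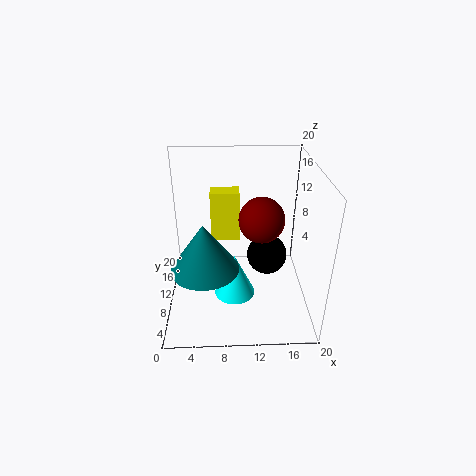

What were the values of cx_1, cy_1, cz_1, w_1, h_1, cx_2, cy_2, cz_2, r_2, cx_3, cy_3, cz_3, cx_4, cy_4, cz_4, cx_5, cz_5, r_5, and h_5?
cx_1 = 6
cy_1 = 16
cz_1 = 6
w_1 = 4.5
h_1 = 8
cx_2 = 5.5
cy_2 = 6.5
cz_2 = 7.5
r_2 = 4.5
cx_3 = 13
cy_3 = 8.5
cz_3 = 13.5
cx_4 = 14.5
cy_4 = 12.5
cz_4 = 5.5
cx_5 = 9.5
cz_5 = 0.5
r_5 = 3
h_5 = 6.5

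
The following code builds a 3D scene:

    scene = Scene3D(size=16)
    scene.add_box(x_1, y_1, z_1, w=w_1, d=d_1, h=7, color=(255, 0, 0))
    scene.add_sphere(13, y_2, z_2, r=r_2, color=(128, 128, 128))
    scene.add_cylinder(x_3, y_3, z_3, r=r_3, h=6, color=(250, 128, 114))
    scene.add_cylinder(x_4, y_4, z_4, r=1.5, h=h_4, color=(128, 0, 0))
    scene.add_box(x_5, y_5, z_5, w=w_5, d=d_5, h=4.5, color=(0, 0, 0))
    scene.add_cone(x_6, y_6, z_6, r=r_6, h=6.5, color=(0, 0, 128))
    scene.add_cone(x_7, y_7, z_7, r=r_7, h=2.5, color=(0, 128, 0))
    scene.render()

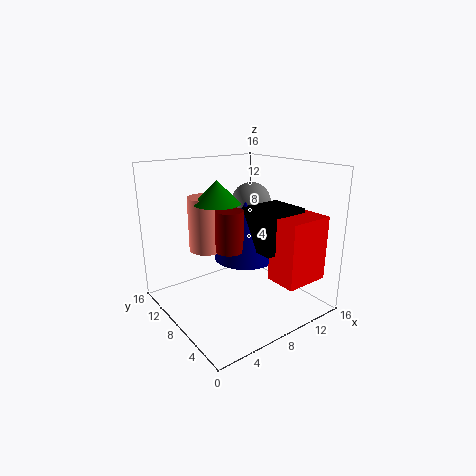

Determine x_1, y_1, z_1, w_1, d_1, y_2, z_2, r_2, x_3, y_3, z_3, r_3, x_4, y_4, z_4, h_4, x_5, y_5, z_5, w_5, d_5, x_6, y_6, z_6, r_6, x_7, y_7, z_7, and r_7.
x_1 = 9.5, y_1 = 1, z_1 = 4, w_1 = 5, d_1 = 3.5, y_2 = 12, z_2 = 10.5, r_2 = 2.5, x_3 = 5.5, y_3 = 10.5, z_3 = 6.5, r_3 = 2, x_4 = 6.5, y_4 = 7.5, z_4 = 7, h_4 = 4.5, x_5 = 8.5, y_5 = 3.5, z_5 = 7, w_5 = 5, d_5 = 4.5, x_6 = 9, y_6 = 8, z_6 = 5.5, r_6 = 3.5, x_7 = 6, y_7 = 9, z_7 = 12, r_7 = 2.5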